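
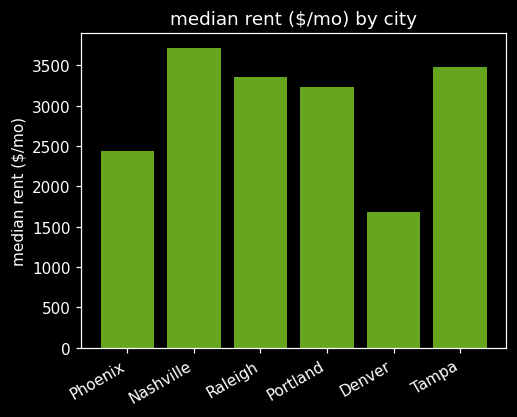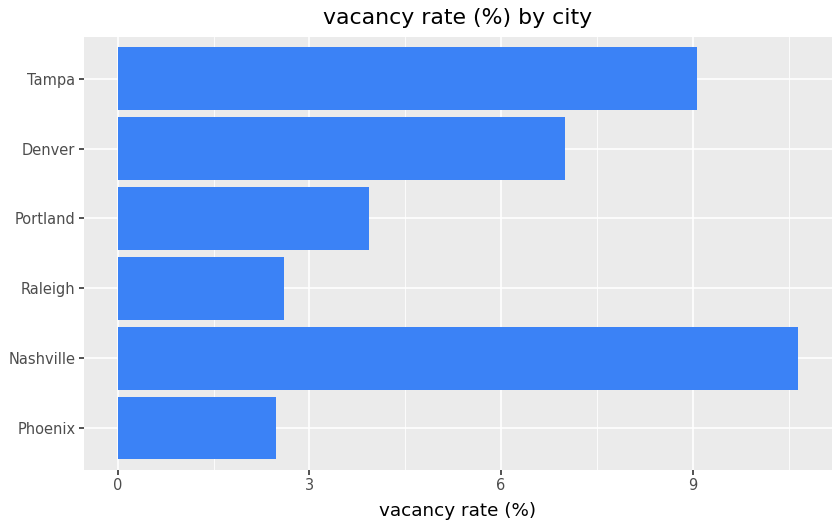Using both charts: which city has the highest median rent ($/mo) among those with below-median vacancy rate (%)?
Raleigh

Chart 2 median vacancy rate (%) ≈ 5; below-median cities: Phoenix, Raleigh, Portland. Among those, Raleigh has the highest median rent ($/mo) (≈ 3500).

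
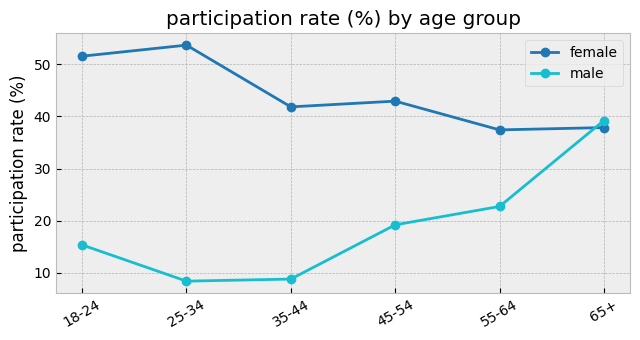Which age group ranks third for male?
Top 4 for male: 65+ ≈ 40, 55-64 ≈ 25, 45-54 ≈ 20, 18-24 ≈ 15.

45-54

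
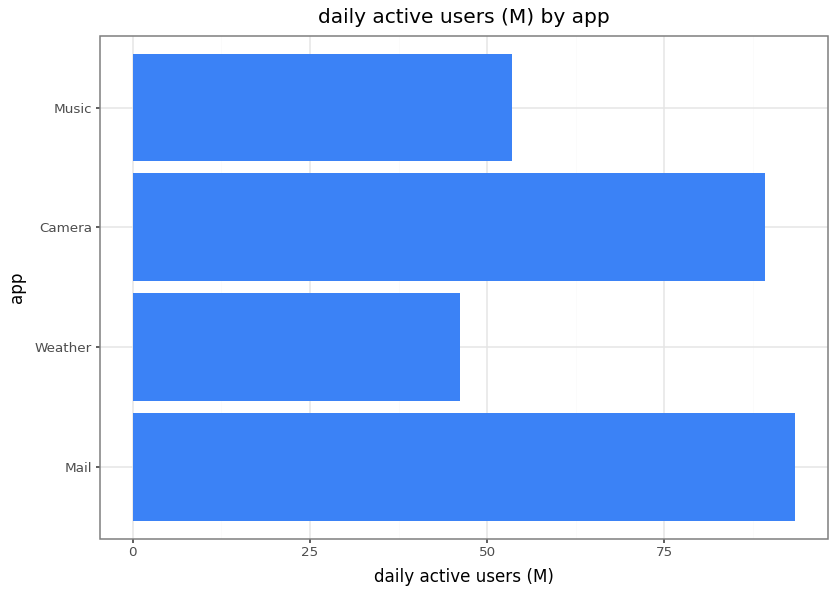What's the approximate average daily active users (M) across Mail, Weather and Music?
≈ 63

(90 + 50 + 50) / 3 ≈ 63.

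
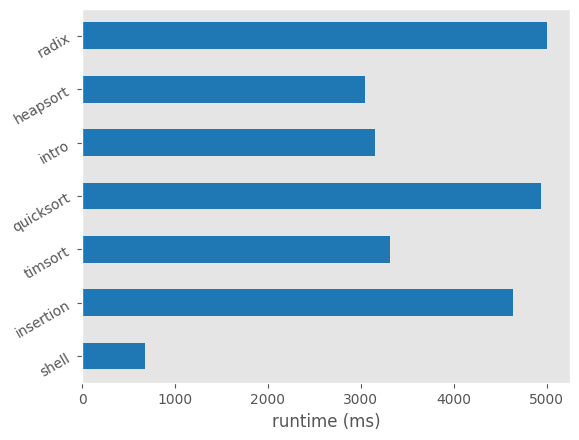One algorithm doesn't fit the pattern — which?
shell

shell ≈ 500; the rest sit between ≈ 3000 and ≈ 5000.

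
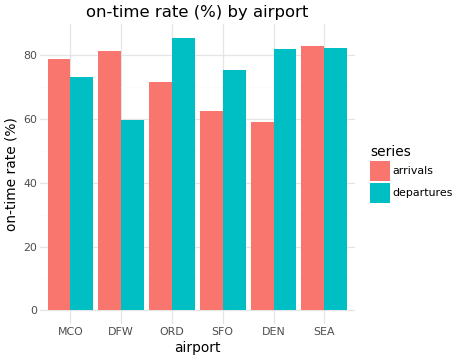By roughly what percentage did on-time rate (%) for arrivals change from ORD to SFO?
≈ -14.3%

ORD ≈ 70, SFO ≈ 60; (60 − 70) / 70 ≈ -14.3%.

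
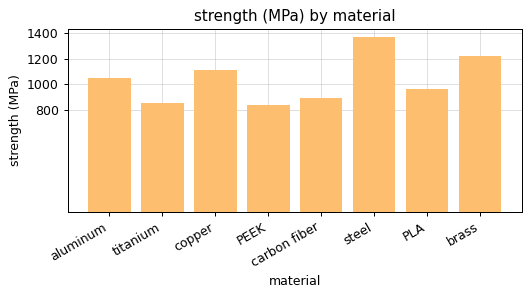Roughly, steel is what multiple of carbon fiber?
≈ 1.75×

steel ≈ 1400, carbon fiber ≈ 800; 1400/800 ≈ 1.75.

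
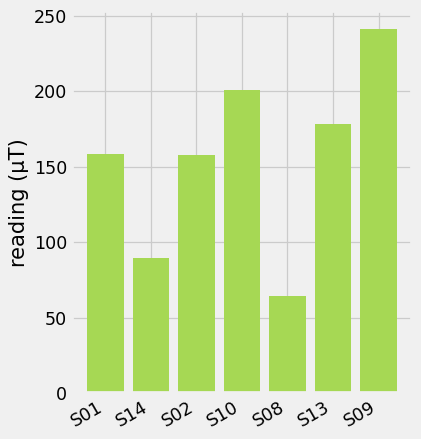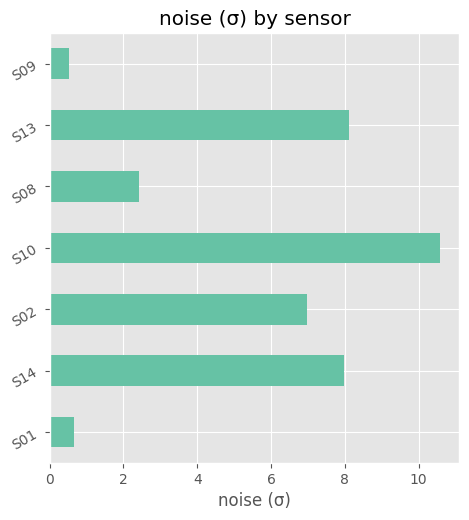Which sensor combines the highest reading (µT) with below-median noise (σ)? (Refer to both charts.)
Chart 2 median noise (σ) ≈ 7; below-median sensors: S01, S08, S09. Among those, S09 has the highest reading (µT) (≈ 250).

S09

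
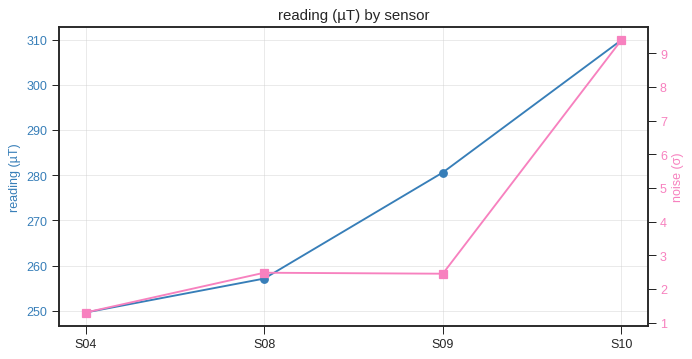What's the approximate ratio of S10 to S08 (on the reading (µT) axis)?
S10 ≈ 310, S08 ≈ 260; 310/260 ≈ 1.19.

≈ 1.19×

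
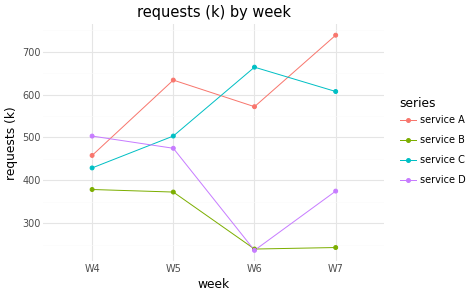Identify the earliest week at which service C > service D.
W4: service C ≈ 450 vs service D ≈ 500 (not yet); W5: service C ≈ 500 vs service D ≈ 450 (first crossover).

W5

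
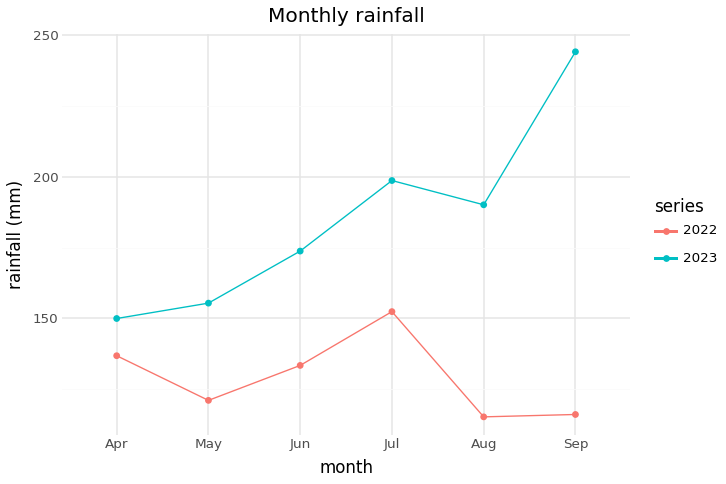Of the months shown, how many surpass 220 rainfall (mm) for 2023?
1

Above 220: Sep.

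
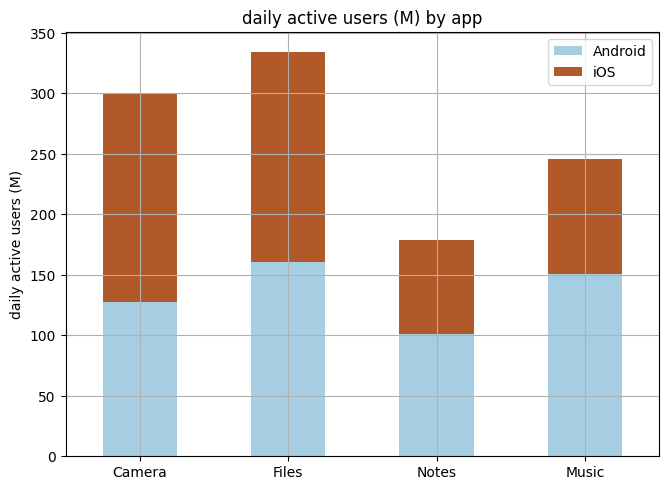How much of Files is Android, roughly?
Android top ≈ 150, bottom ≈ 0; segment ≈ 150.

≈ 150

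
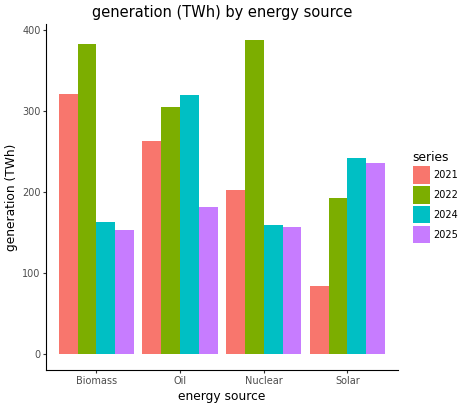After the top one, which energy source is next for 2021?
Top 3 for 2021: Biomass ≈ 300, Oil ≈ 250, Nuclear ≈ 200.

Oil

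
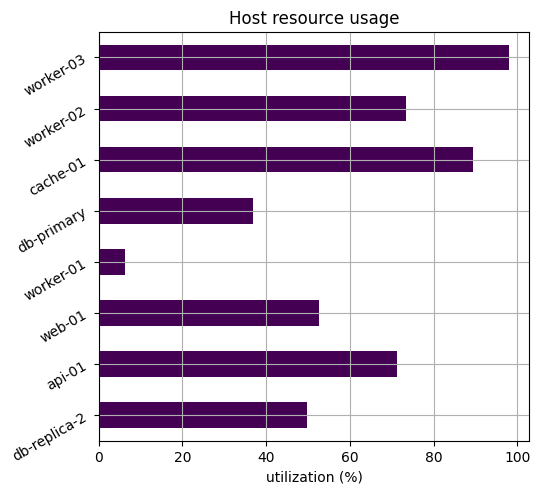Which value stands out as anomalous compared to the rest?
worker-01

worker-01 ≈ 10; the rest sit between ≈ 40 and ≈ 100.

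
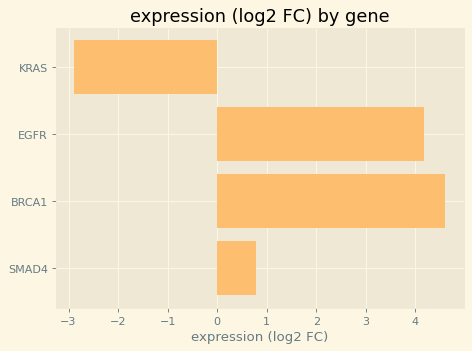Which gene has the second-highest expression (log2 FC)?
Top 3: BRCA1 ≈ 5, EGFR ≈ 4, SMAD4 ≈ 1.

EGFR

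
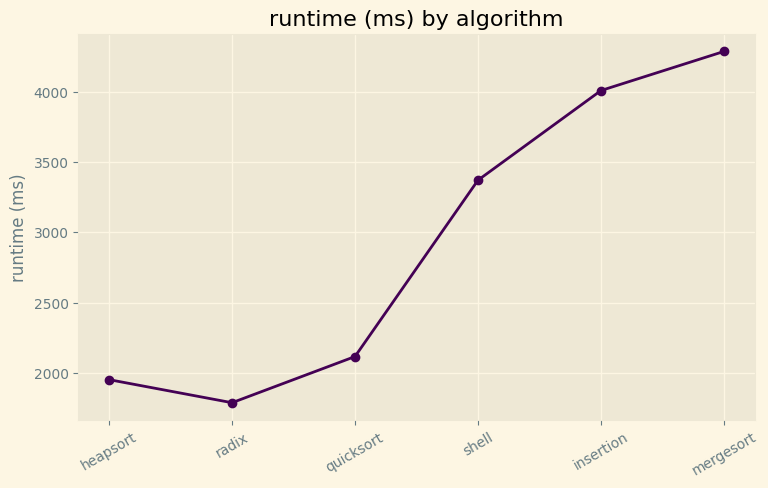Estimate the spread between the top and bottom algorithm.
Max mergesort ≈ 4500, min radix ≈ 2000; range ≈ 2500.

≈ 2500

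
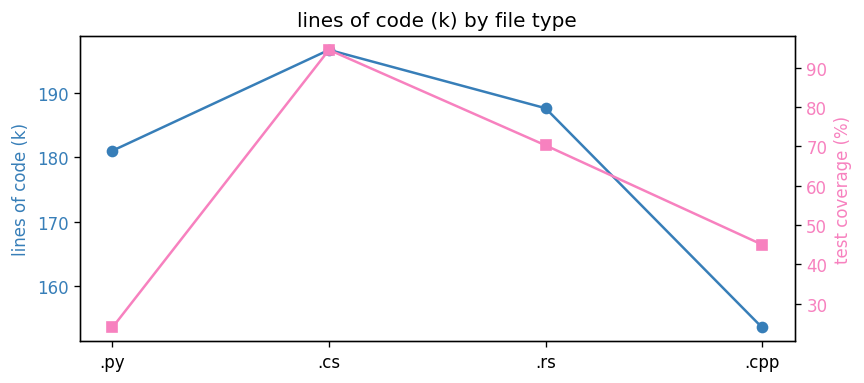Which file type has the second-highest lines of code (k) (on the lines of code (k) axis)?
.rs

Top 3 (on the lines of code (k) axis): .cs ≈ 195, .rs ≈ 190, .py ≈ 180.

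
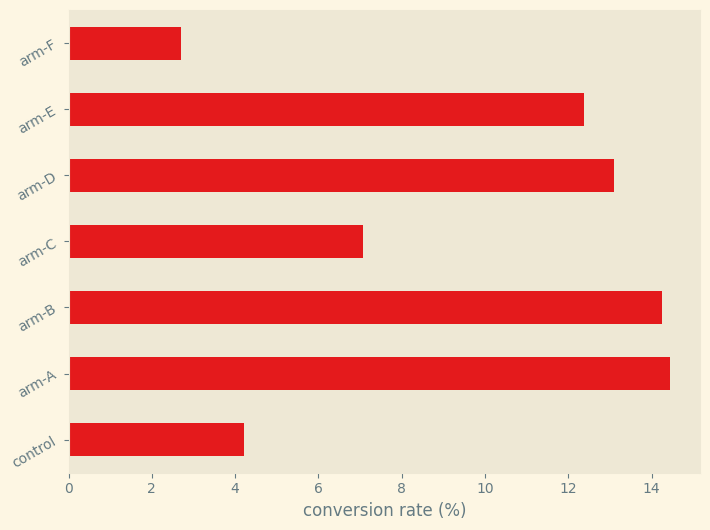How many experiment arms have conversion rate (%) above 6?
5

Above 6: arm-A, arm-B, arm-C, arm-D, arm-E.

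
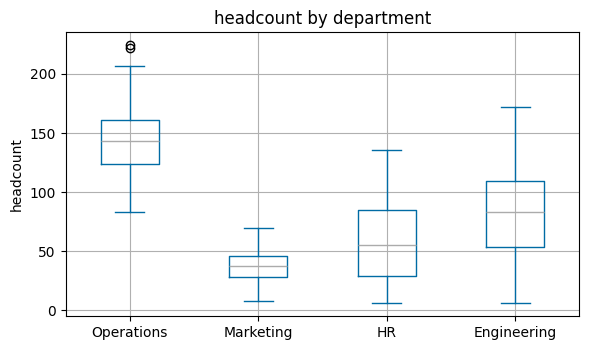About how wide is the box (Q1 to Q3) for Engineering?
Q3 ≈ 110, Q1 ≈ 50; IQR ≈ 60.

≈ 60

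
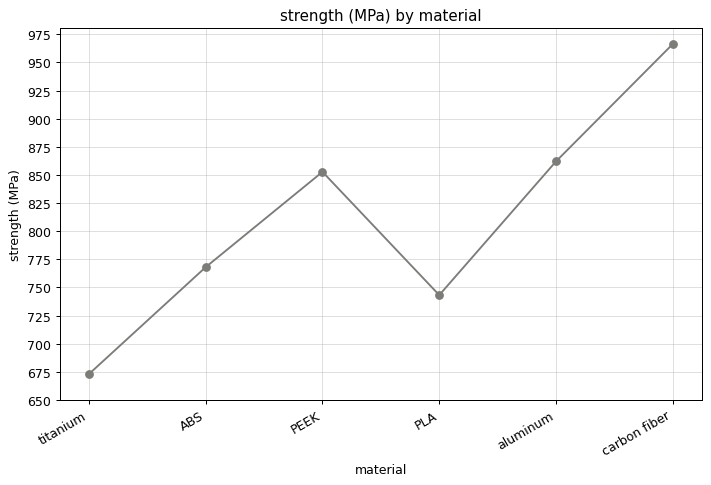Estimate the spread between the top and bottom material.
Max carbon fiber ≈ 975, min titanium ≈ 675; range ≈ 300.

≈ 300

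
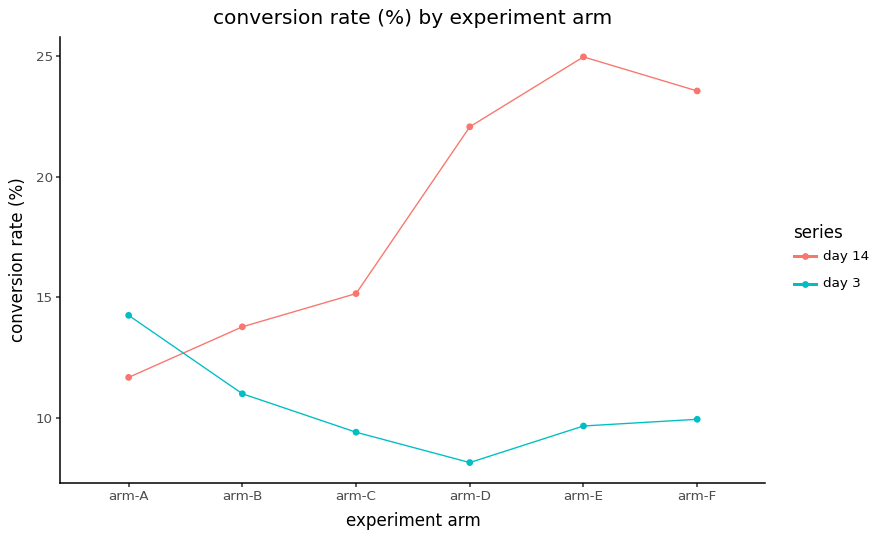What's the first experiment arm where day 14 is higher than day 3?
arm-A: day 14 ≈ 12 vs day 3 ≈ 14 (not yet); arm-B: day 14 ≈ 14 vs day 3 ≈ 12 (first crossover).

arm-B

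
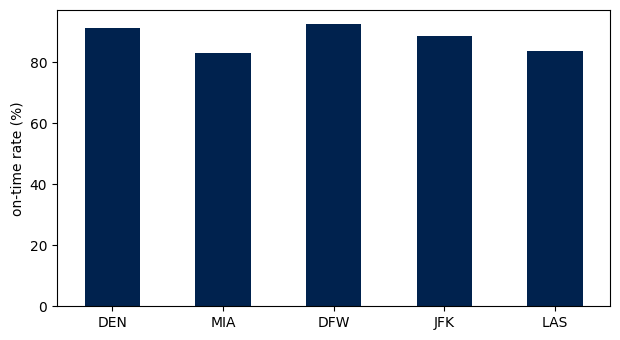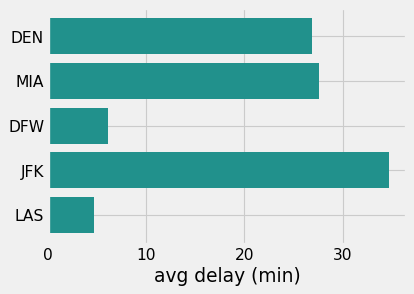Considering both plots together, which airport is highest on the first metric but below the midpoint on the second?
Chart 2 median avg delay (min) ≈ 25; below-median airports: DFW, LAS. Among those, DFW has the highest on-time rate (%) (≈ 90).

DFW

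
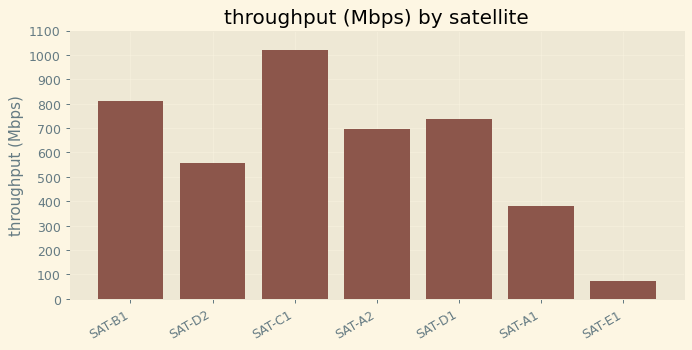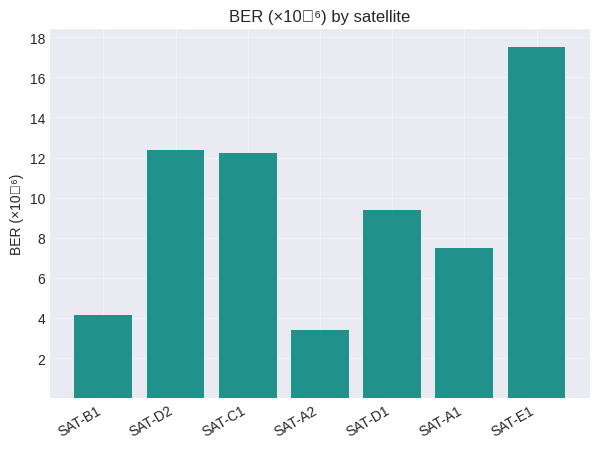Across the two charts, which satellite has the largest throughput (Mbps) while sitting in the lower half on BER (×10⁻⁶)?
Chart 2 median BER (×10⁻⁶) ≈ 10; below-median satellites: SAT-B1, SAT-A2, SAT-A1. Among those, SAT-B1 has the highest throughput (Mbps) (≈ 800).

SAT-B1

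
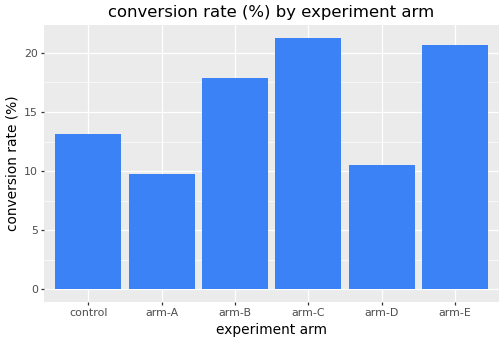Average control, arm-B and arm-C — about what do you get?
≈ 18

(14 + 18 + 22) / 3 ≈ 18.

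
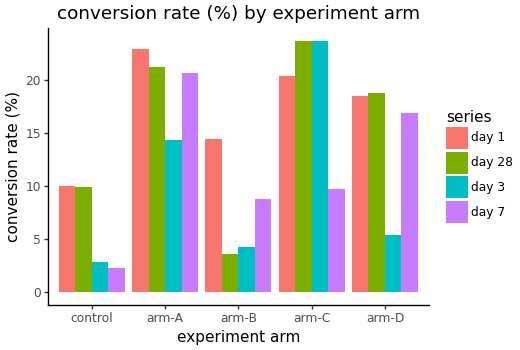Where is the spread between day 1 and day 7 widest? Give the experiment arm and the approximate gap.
arm-C: day 1 ≈ 20, day 7 ≈ 10 → gap ≈ 10. Next-largest (control) is only ≈ 8.

arm-C, ≈ 10 %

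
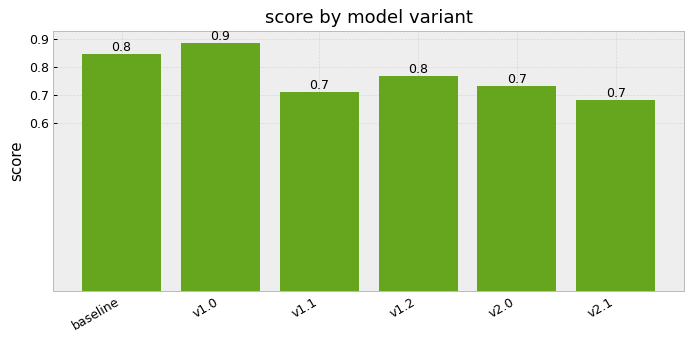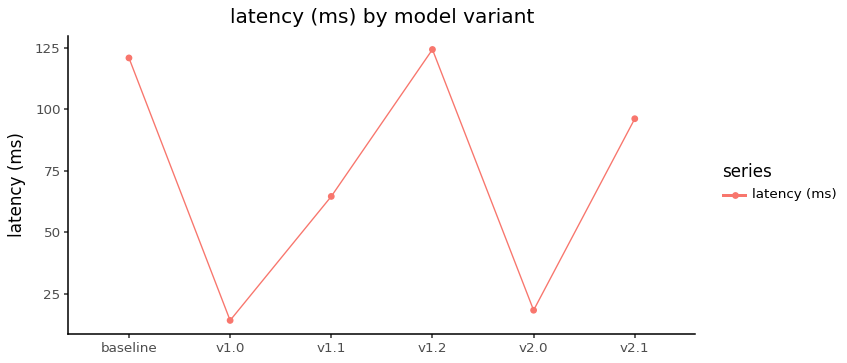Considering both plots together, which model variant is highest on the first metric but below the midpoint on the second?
Chart 2 median latency (ms) ≈ 80; below-median model variants: v1.0, v1.1, v2.0. Among those, v1.0 has the highest score (≈ 0.9).

v1.0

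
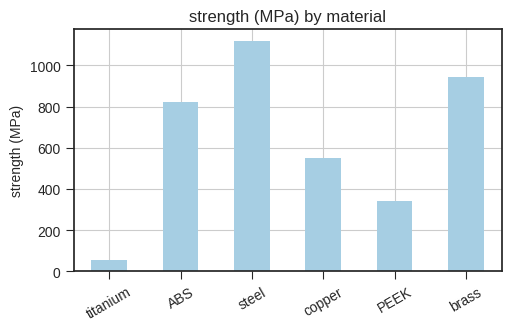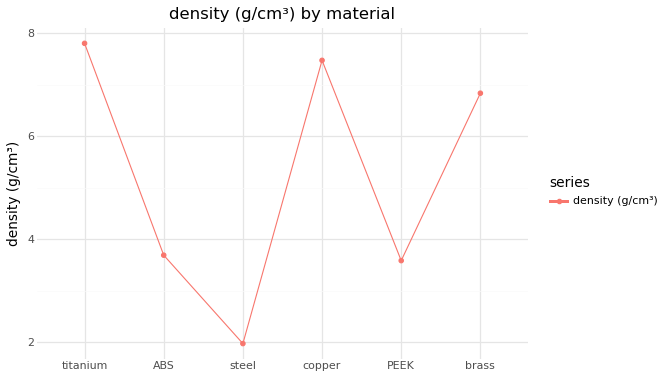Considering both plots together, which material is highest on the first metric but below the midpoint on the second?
Chart 2 median density (g/cm³) ≈ 5; below-median materials: ABS, steel, PEEK. Among those, steel has the highest strength (MPa) (≈ 1200).

steel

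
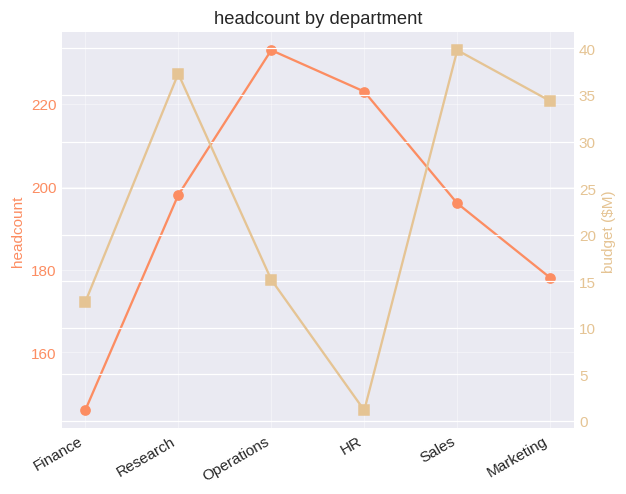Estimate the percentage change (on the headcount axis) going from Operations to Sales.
Operations ≈ 230, Sales ≈ 200; (200 − 230) / 230 ≈ -13%.

≈ -13%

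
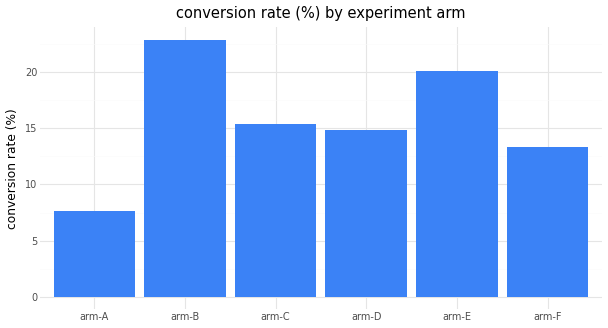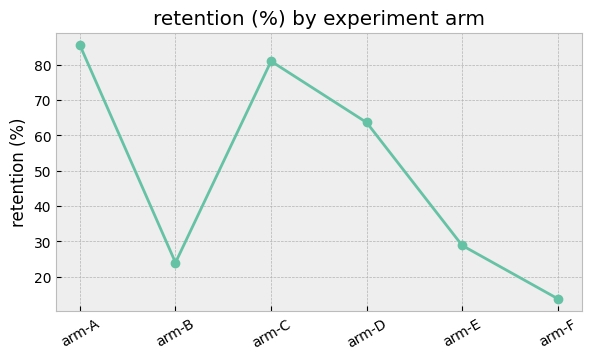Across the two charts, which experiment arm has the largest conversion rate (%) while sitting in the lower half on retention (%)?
arm-B

Chart 2 median retention (%) ≈ 50; below-median experiment arms: arm-B, arm-E, arm-F. Among those, arm-B has the highest conversion rate (%) (≈ 25).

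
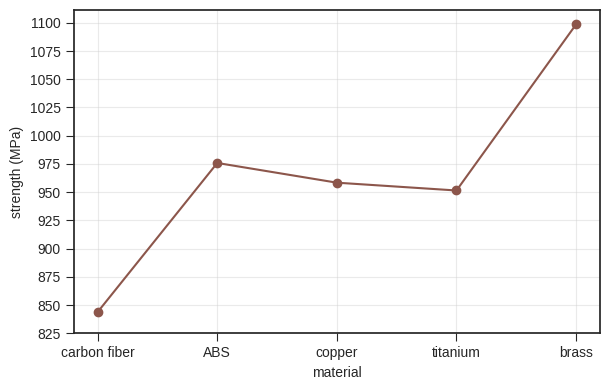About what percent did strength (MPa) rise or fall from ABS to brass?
ABS ≈ 975, brass ≈ 1100; (1100 − 975) / 975 ≈ +12.8%.

≈ +12.8%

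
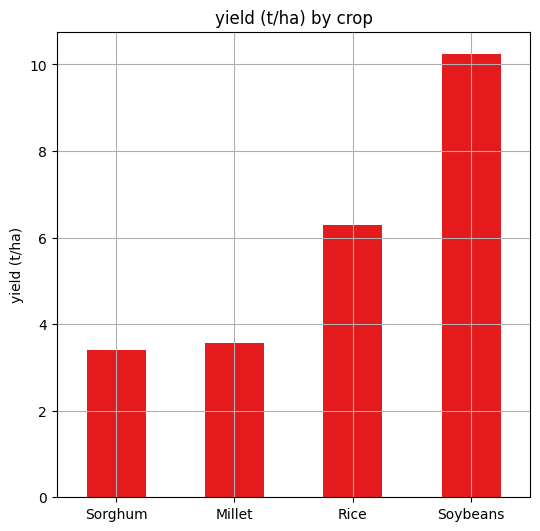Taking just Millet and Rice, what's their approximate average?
≈ 5

(4 + 6) / 2 ≈ 5.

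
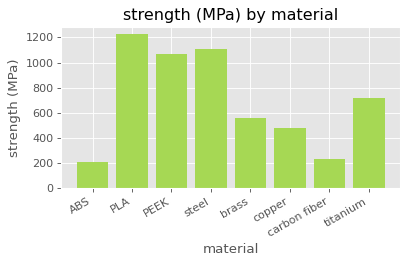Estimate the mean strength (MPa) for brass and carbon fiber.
≈ 400

(600 + 200) / 2 ≈ 400.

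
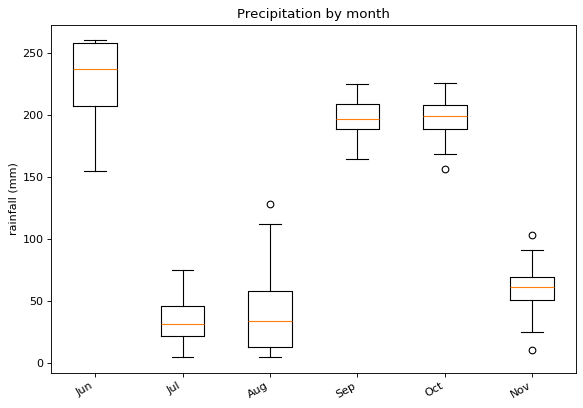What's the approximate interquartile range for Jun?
Q3 ≈ 260, Q1 ≈ 200; IQR ≈ 60.

≈ 60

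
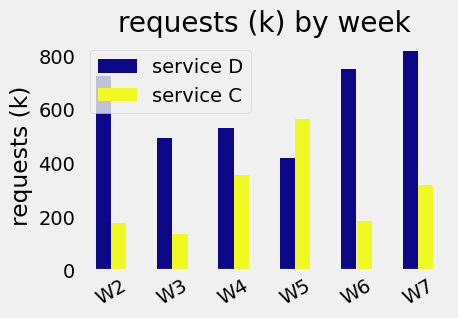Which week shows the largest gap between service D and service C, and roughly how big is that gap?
W6: service D ≈ 800, service C ≈ 200 → gap ≈ 600. Next-largest (W2) is only ≈ 500.

W6, ≈ 600 k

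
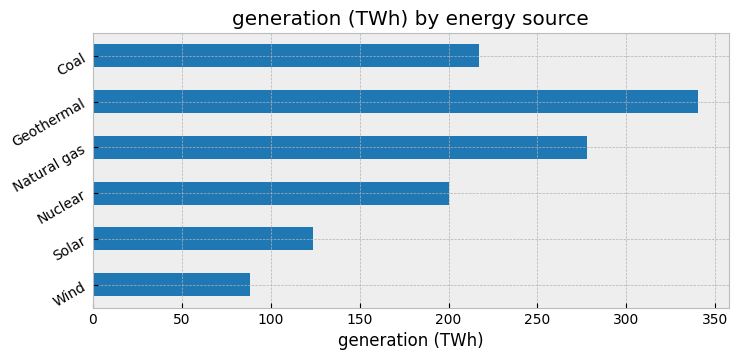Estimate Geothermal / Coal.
Geothermal ≈ 350, Coal ≈ 200; 350/200 ≈ 1.75.

≈ 1.75×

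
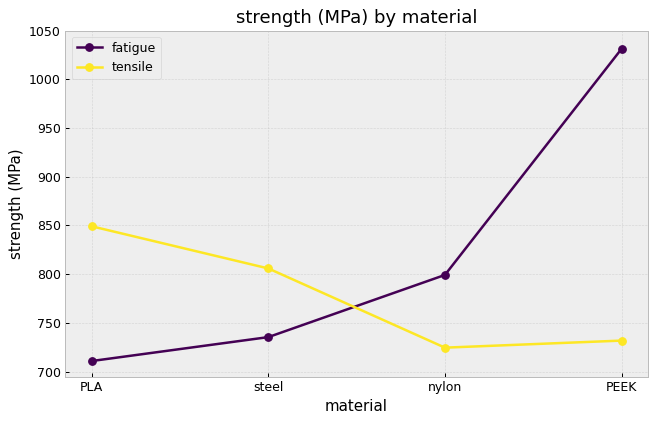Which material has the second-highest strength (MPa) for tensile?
Top 3 for tensile: PLA ≈ 850, steel ≈ 800, PEEK ≈ 750.

steel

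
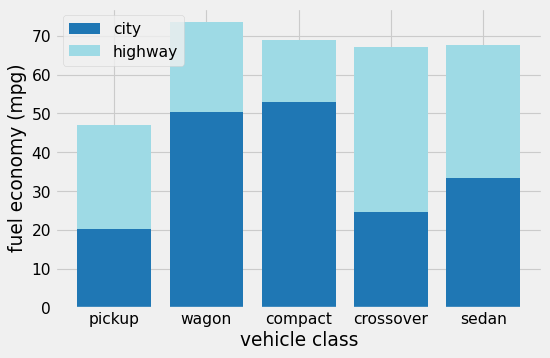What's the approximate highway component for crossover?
≈ 50

highway top ≈ 70, bottom ≈ 20; segment ≈ 50.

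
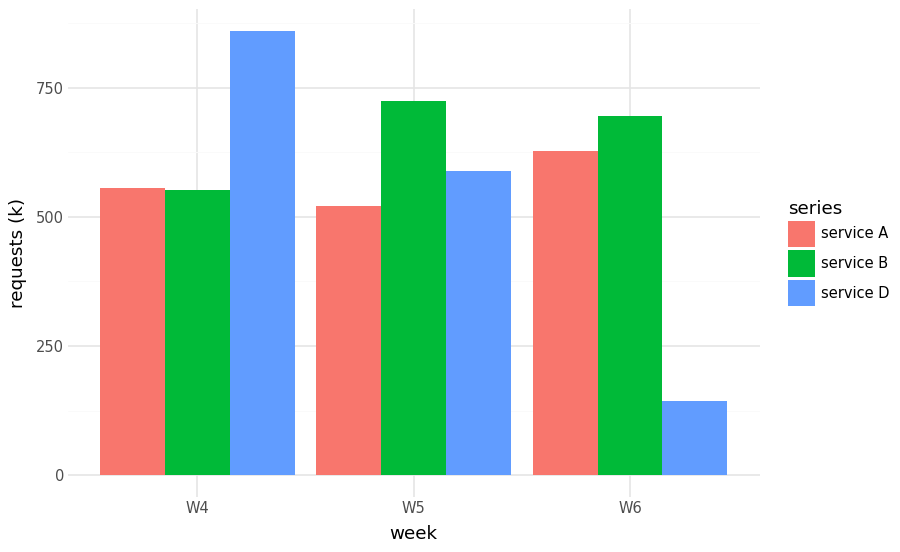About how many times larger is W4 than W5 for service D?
≈ 1.5×

W4 ≈ 900, W5 ≈ 600; 900/600 ≈ 1.5.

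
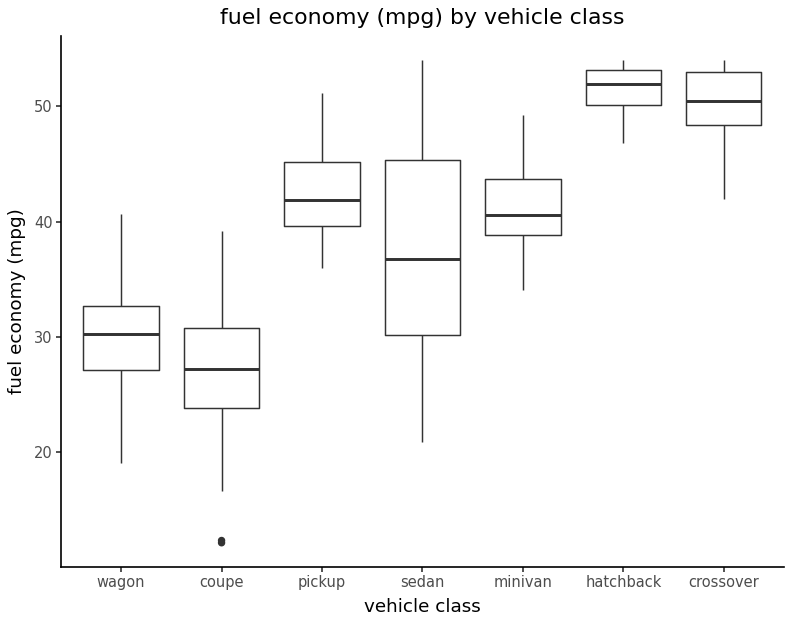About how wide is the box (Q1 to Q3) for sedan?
Q3 ≈ 45, Q1 ≈ 30; IQR ≈ 15.

≈ 15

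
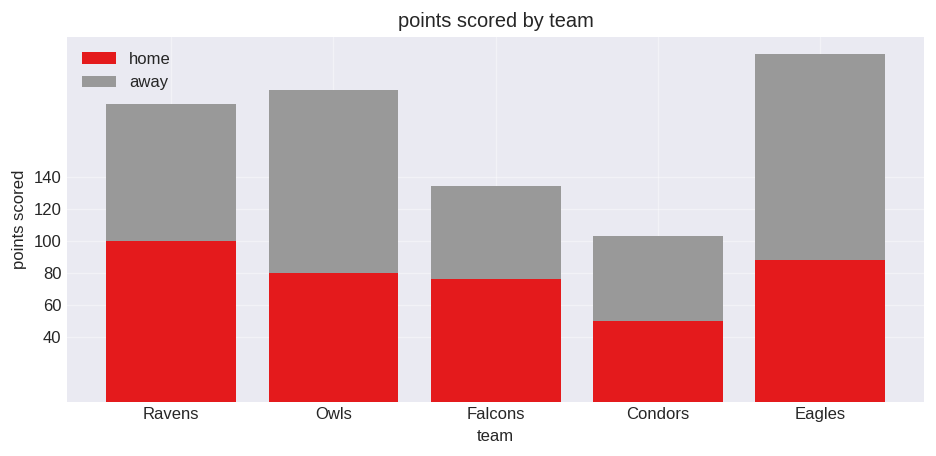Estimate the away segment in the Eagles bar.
≈ 140

away top ≈ 220, bottom ≈ 80; segment ≈ 140.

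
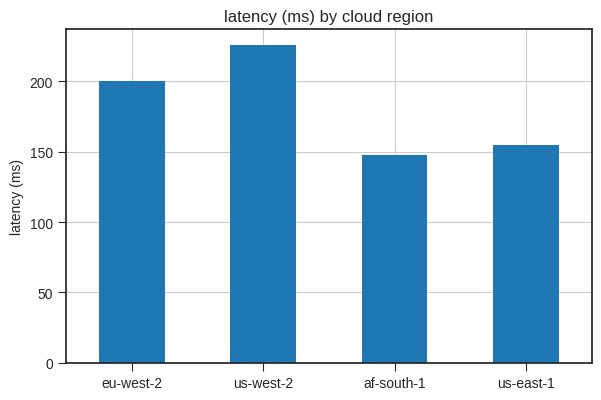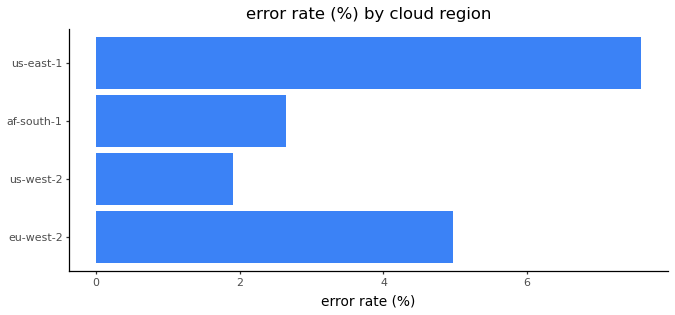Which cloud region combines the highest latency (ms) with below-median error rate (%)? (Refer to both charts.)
us-west-2

Chart 2 median error rate (%) ≈ 4; below-median cloud regions: us-west-2, af-south-1. Among those, us-west-2 has the highest latency (ms) (≈ 225).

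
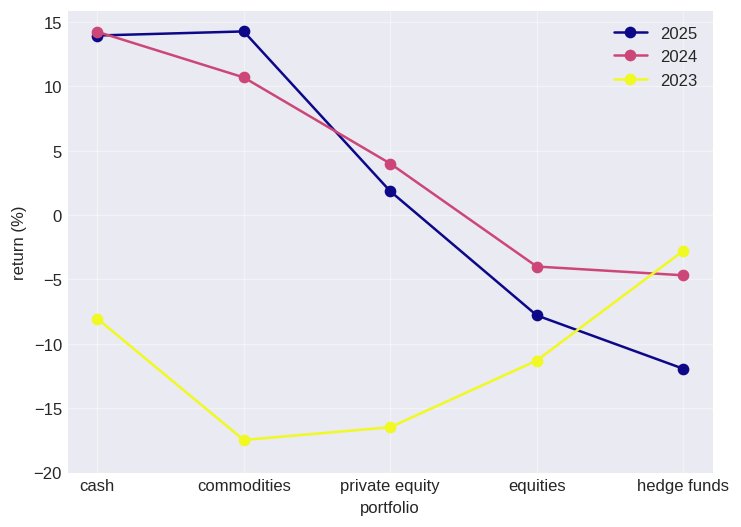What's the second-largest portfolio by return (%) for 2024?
commodities

Top 3 for 2024: cash ≈ 15, commodities ≈ 10, private equity ≈ 5.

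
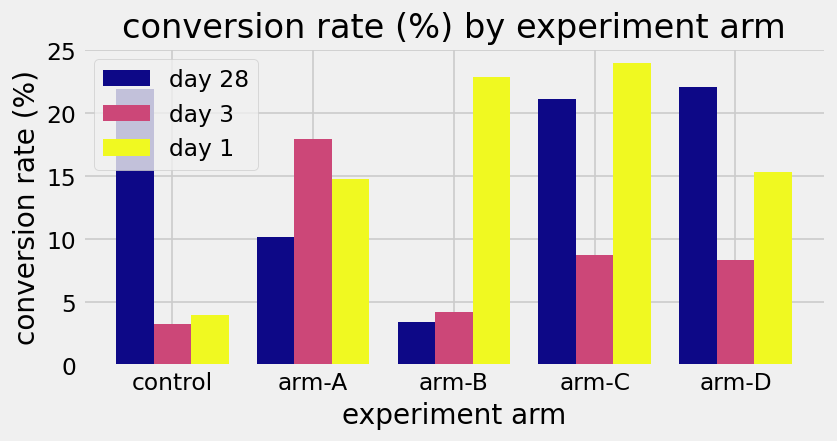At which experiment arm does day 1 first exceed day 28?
arm-A

control: day 1 ≈ 5 vs day 28 ≈ 20 (not yet); arm-A: day 1 ≈ 15 vs day 28 ≈ 10 (first crossover).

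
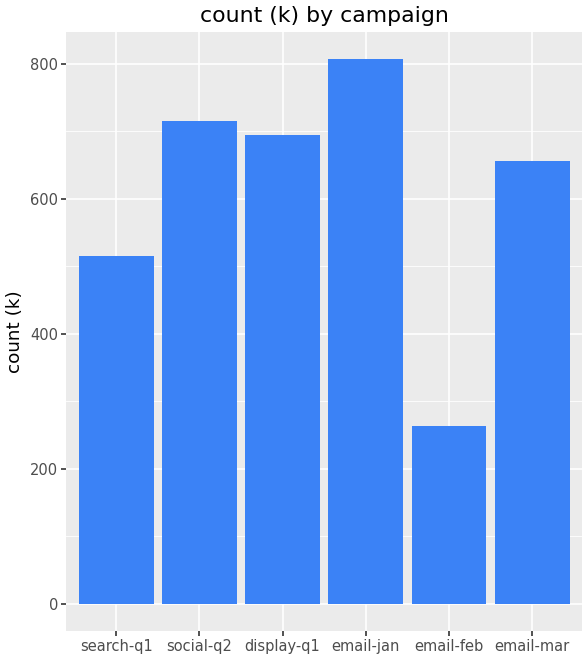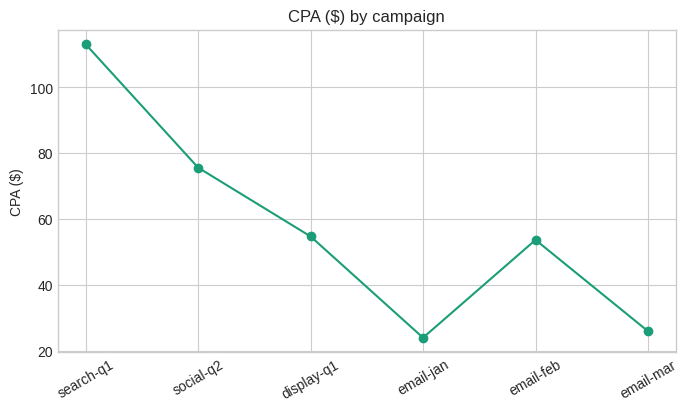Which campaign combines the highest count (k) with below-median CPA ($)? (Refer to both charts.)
Chart 2 median CPA ($) ≈ 60; below-median campaigns: email-jan, email-feb, email-mar. Among those, email-jan has the highest count (k) (≈ 800).

email-jan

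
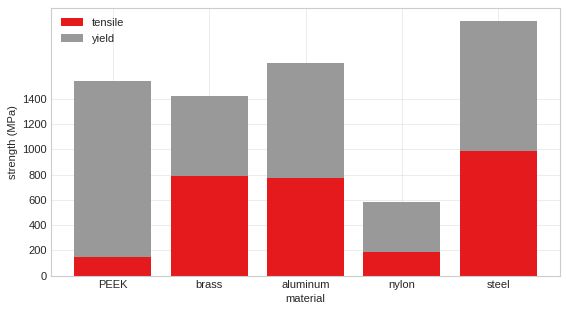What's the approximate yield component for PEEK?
yield top ≈ 1600, bottom ≈ 200; segment ≈ 1400.

≈ 1400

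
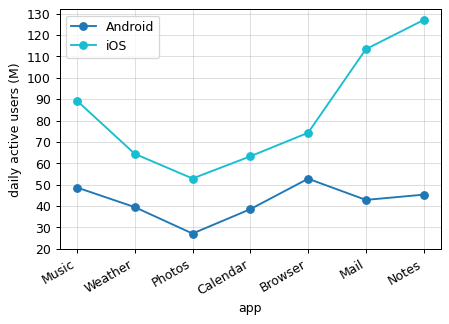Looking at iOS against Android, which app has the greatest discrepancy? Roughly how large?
Notes, ≈ 80 M

Notes: iOS ≈ 130, Android ≈ 50 → gap ≈ 80. Next-largest (Mail) is only ≈ 70.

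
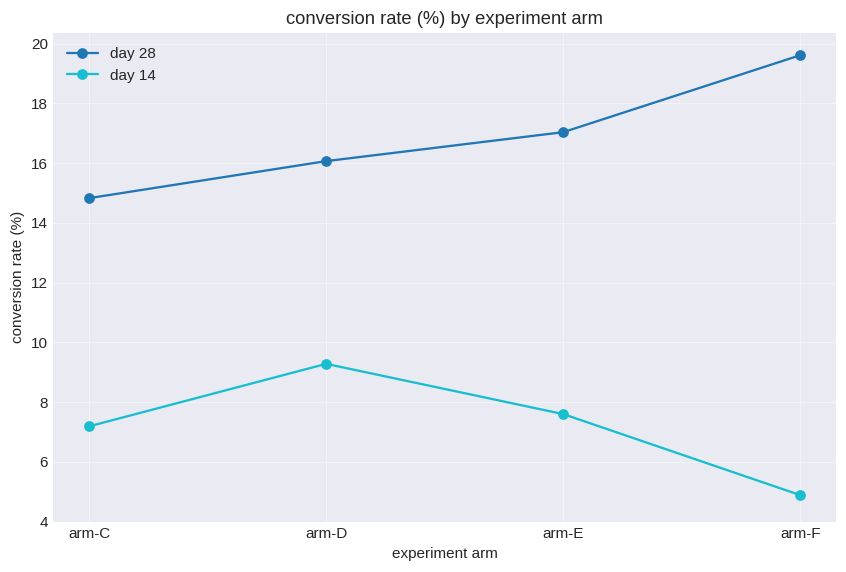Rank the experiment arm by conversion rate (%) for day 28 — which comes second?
arm-E

Top 3 for day 28: arm-F ≈ 20, arm-E ≈ 18, arm-D ≈ 16.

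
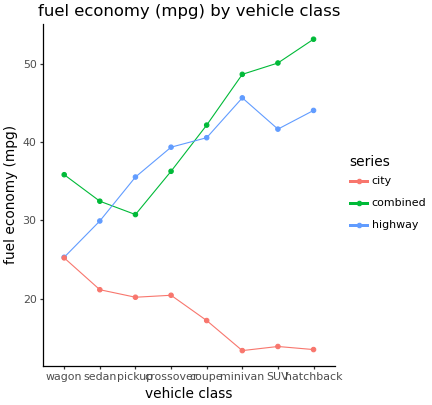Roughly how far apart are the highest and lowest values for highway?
Max minivan ≈ 45, min wagon ≈ 25; range ≈ 20.

≈ 20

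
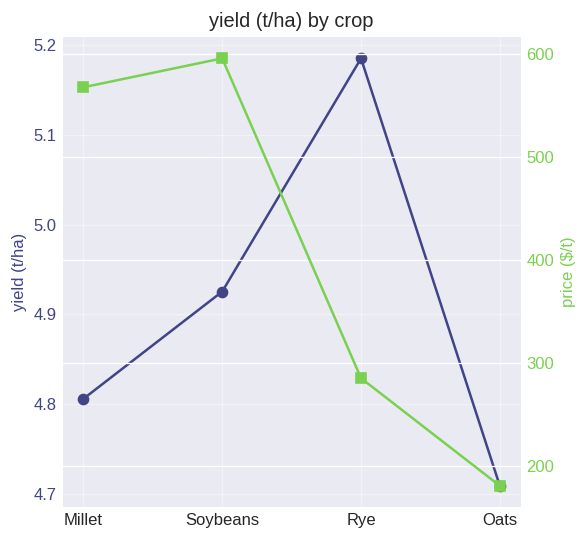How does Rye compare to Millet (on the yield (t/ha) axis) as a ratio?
≈ 1.08×

Rye ≈ 5.20, Millet ≈ 4.80; 5.20/4.80 ≈ 1.08.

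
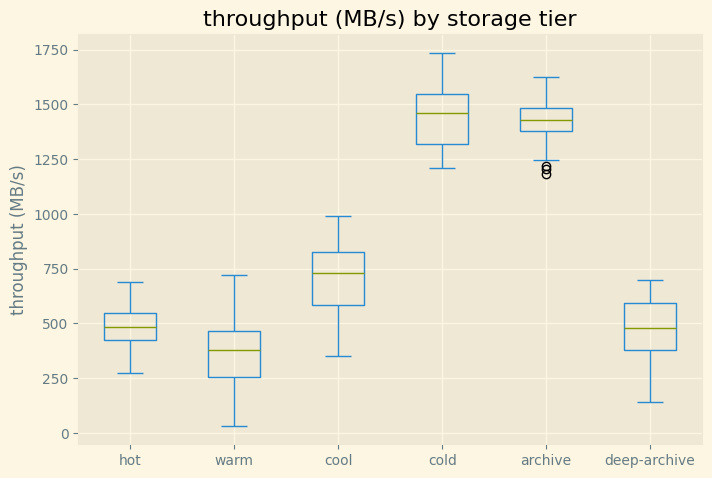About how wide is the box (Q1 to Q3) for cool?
Q3 ≈ 800, Q1 ≈ 600; IQR ≈ 200.

≈ 200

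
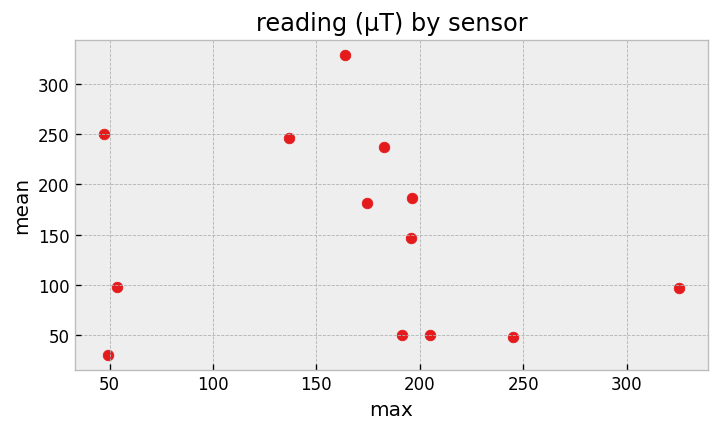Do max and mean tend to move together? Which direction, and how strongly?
no clear correlation

Points are roughly uncorrelated; weak (|r| ≈ 0.2).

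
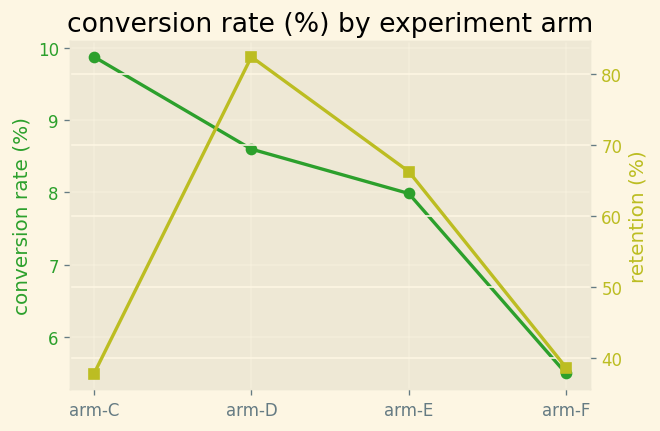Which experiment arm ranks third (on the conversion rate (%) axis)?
Top 4 (on the conversion rate (%) axis): arm-C ≈ 10.0, arm-D ≈ 8.5, arm-E ≈ 8.0, arm-F ≈ 5.5.

arm-E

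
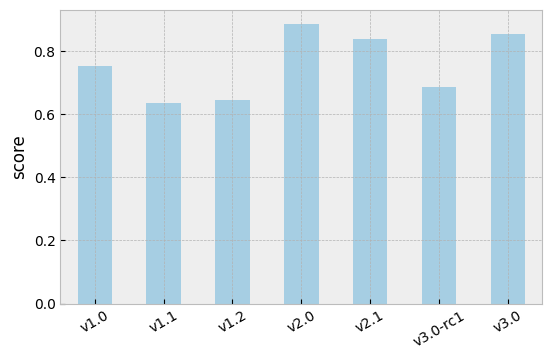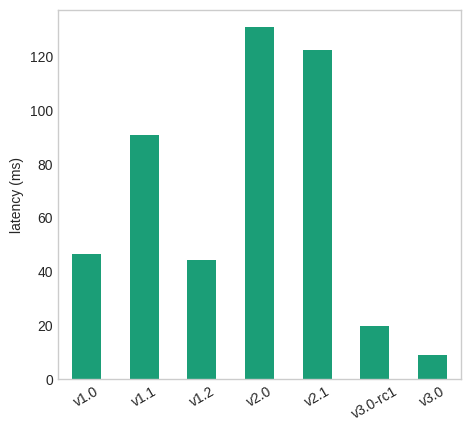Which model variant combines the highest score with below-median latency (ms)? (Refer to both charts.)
v3.0

Chart 2 median latency (ms) ≈ 40; below-median model variants: v1.2, v3.0-rc1, v3.0. Among those, v3.0 has the highest score (≈ 0.9).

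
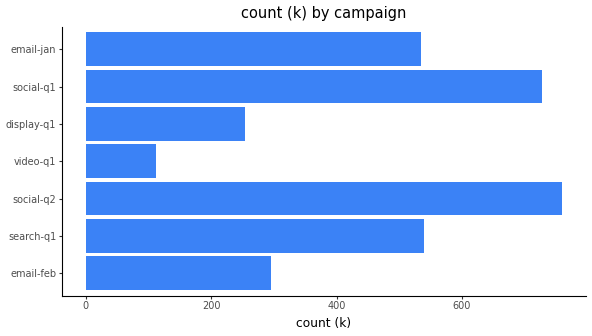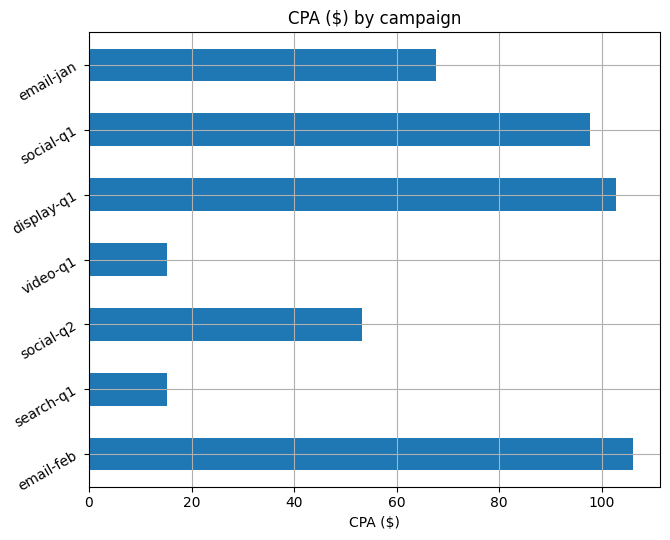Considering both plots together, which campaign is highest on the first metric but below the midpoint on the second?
social-q2

Chart 2 median CPA ($) ≈ 70; below-median campaigns: search-q1, social-q2, video-q1. Among those, social-q2 has the highest count (k) (≈ 800).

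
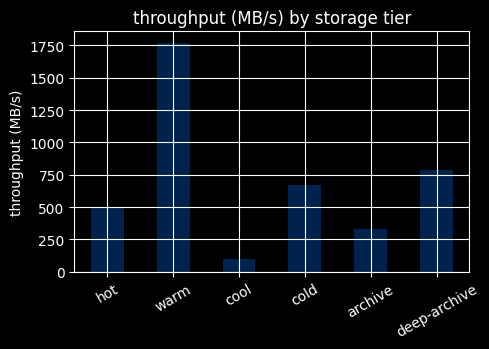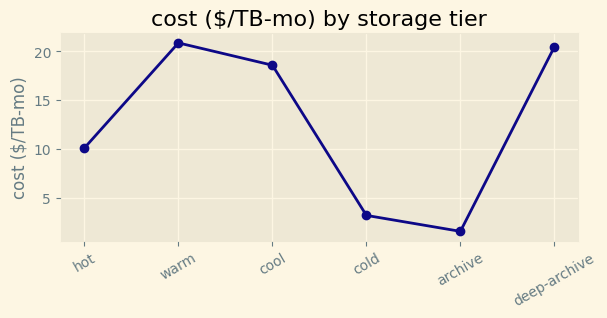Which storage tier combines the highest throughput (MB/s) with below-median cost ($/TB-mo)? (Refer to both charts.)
cold

Chart 2 median cost ($/TB-mo) ≈ 14; below-median storage tiers: hot, cold, archive. Among those, cold has the highest throughput (MB/s) (≈ 600).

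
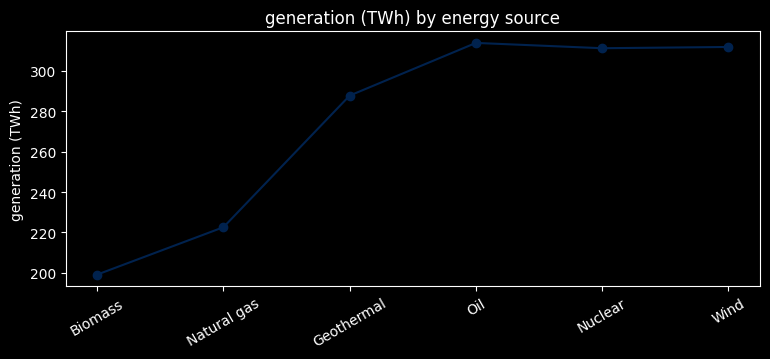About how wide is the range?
≈ 110

Max Oil ≈ 310, min Biomass ≈ 200; range ≈ 110.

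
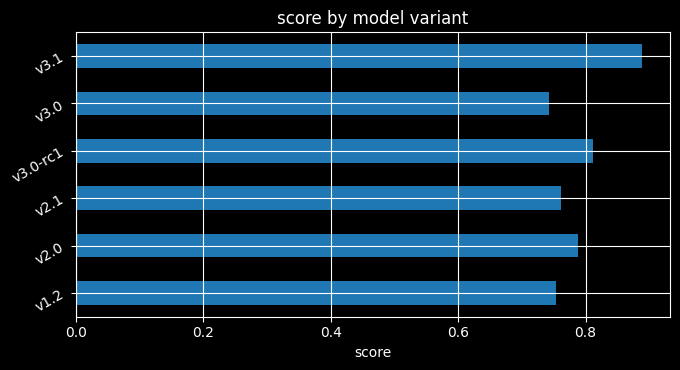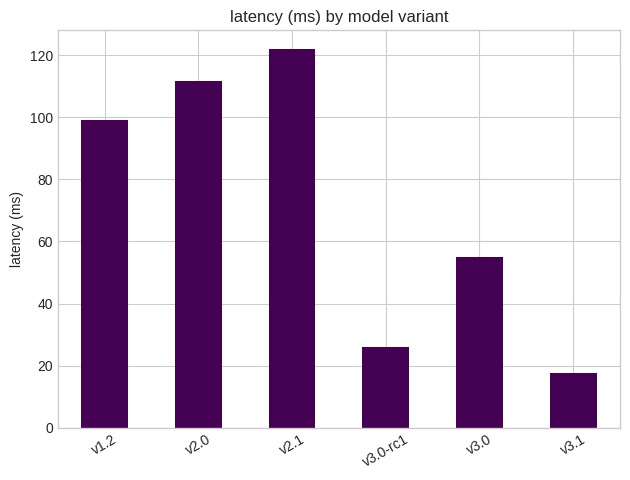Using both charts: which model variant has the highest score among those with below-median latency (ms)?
Chart 2 median latency (ms) ≈ 80; below-median model variants: v3.0-rc1, v3.0, v3.1. Among those, v3.1 has the highest score (≈ 0.9).

v3.1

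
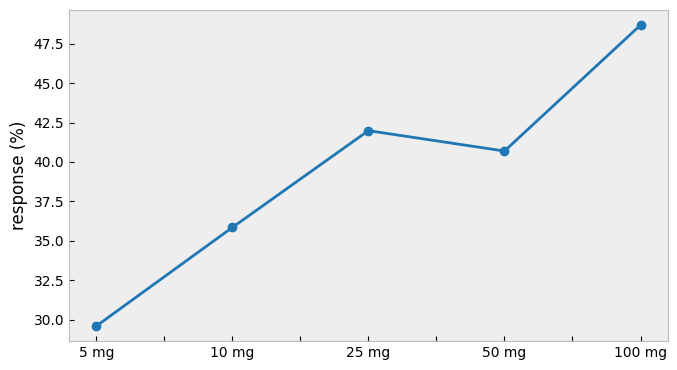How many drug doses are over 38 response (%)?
Above 38: 25 mg, 50 mg, 100 mg.

3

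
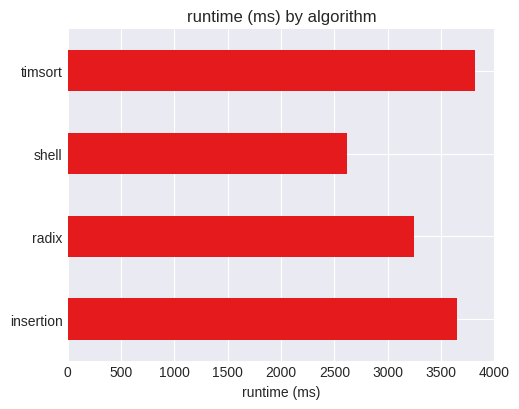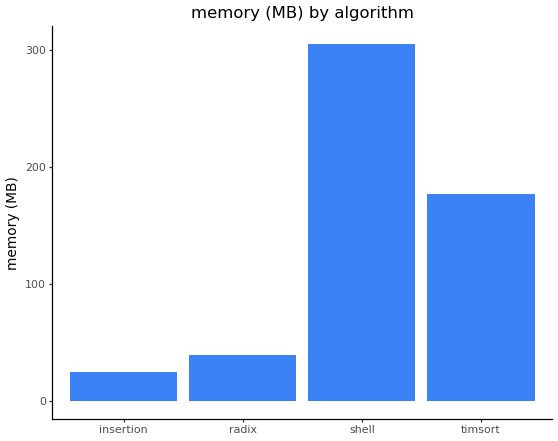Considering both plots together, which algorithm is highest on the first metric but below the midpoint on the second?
insertion

Chart 2 median memory (MB) ≈ 100; below-median algorithms: insertion, radix. Among those, insertion has the highest runtime (ms) (≈ 3500).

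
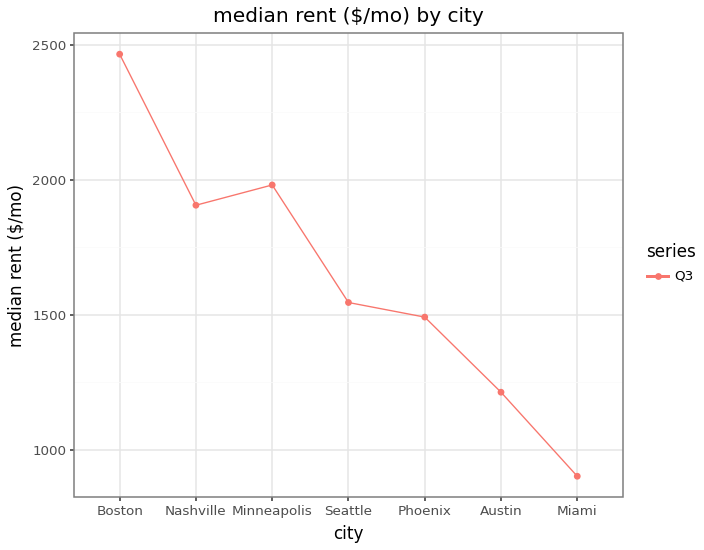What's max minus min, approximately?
Max Boston ≈ 2400, min Miami ≈ 1000; range ≈ 1400.

≈ 1400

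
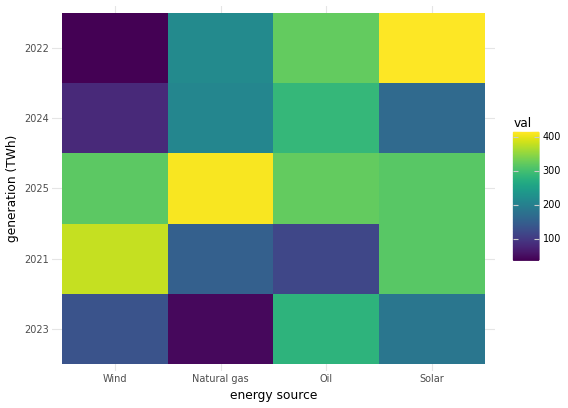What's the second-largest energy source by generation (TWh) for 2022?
Top 3 for 2022: Solar ≈ 400, Oil ≈ 300, Natural gas ≈ 200.

Oil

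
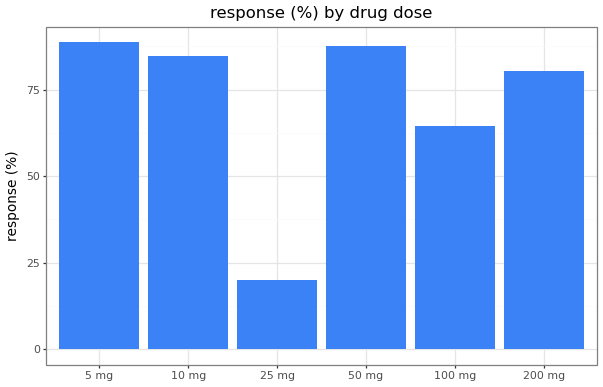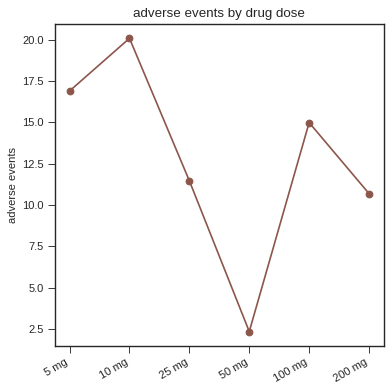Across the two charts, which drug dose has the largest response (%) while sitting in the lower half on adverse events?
Chart 2 median adverse events ≈ 14; below-median drug doses: 25 mg, 50 mg, 200 mg. Among those, 50 mg has the highest response (%) (≈ 90).

50 mg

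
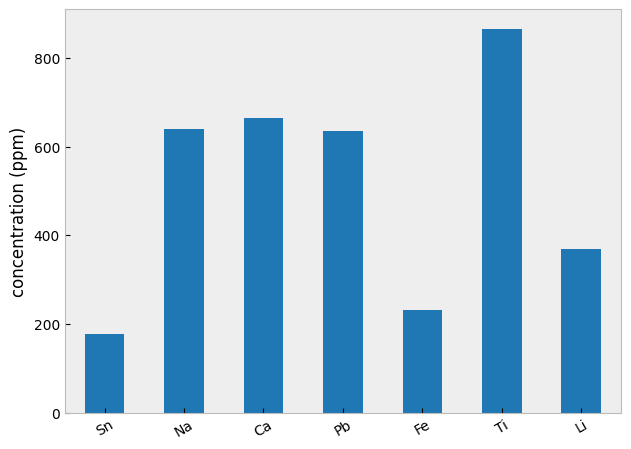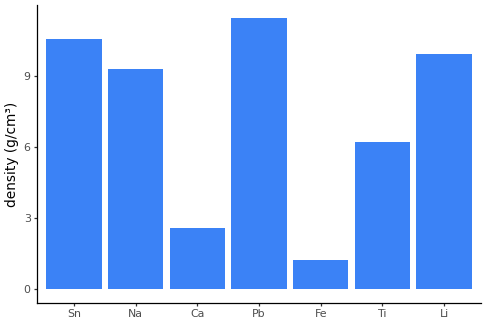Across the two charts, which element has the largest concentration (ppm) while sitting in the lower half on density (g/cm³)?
Ti

Chart 2 median density (g/cm³) ≈ 10; below-median elements: Ca, Fe, Ti. Among those, Ti has the highest concentration (ppm) (≈ 900).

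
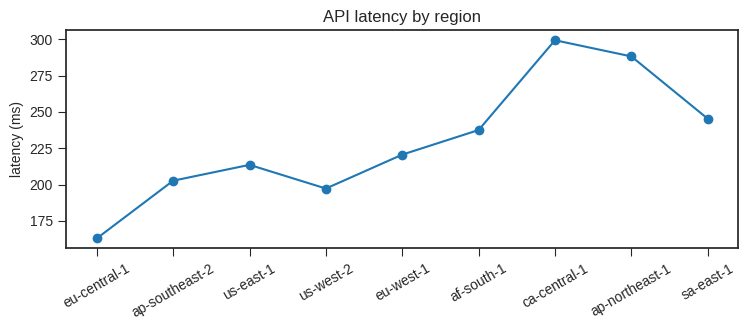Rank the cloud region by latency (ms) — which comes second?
Top 3: ca-central-1 ≈ 300, ap-northeast-1 ≈ 280, sa-east-1 ≈ 240.

ap-northeast-1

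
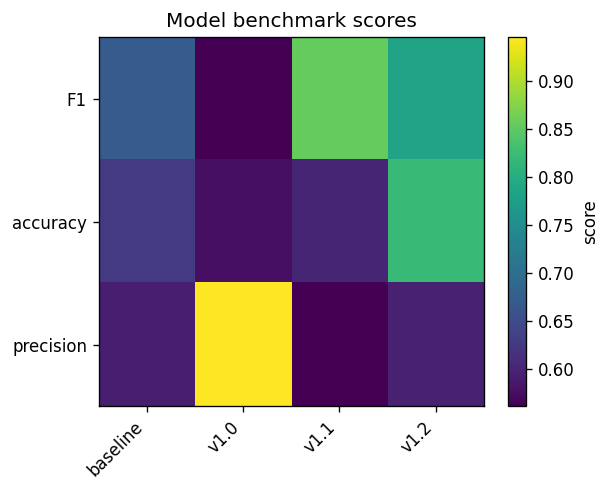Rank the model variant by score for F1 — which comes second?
Top 3 for F1: v1.1 ≈ 0.85, v1.2 ≈ 0.80, baseline ≈ 0.65.

v1.2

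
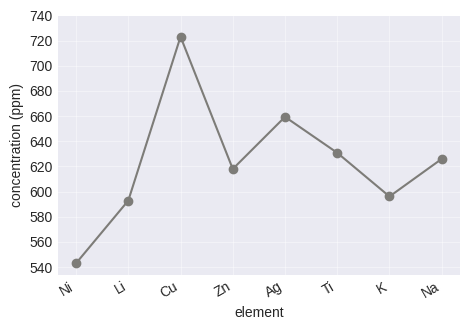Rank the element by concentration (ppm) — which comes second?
Top 3: Cu ≈ 720, Ag ≈ 660, Ti ≈ 640.

Ag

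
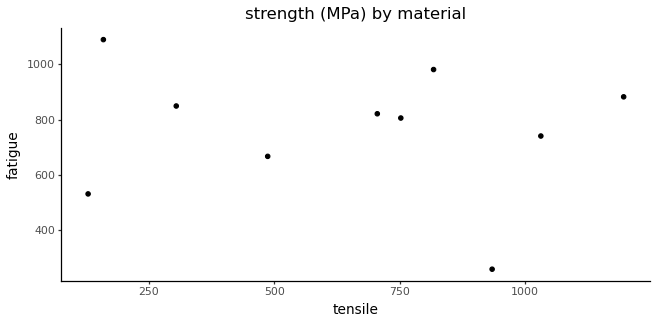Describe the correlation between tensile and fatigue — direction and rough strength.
Points are roughly uncorrelated; weak (|r| ≈ 0.1).

no clear correlation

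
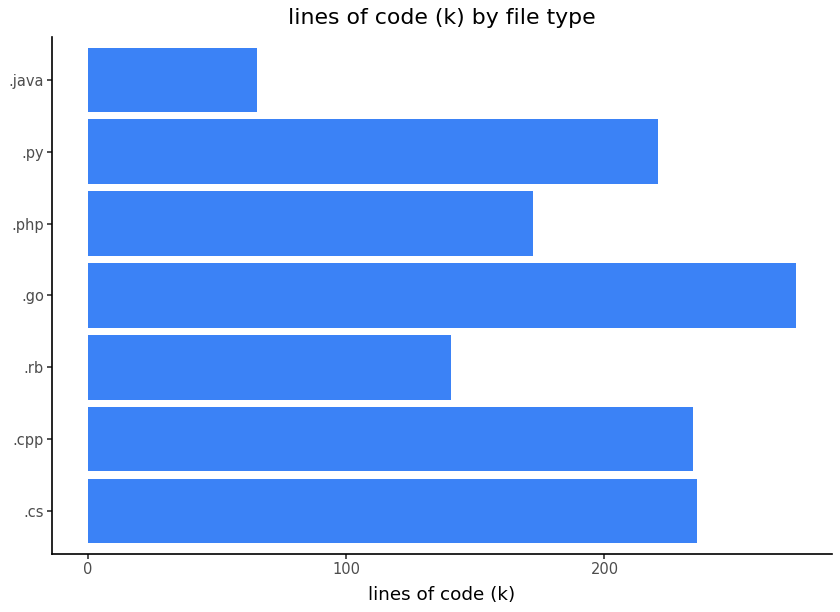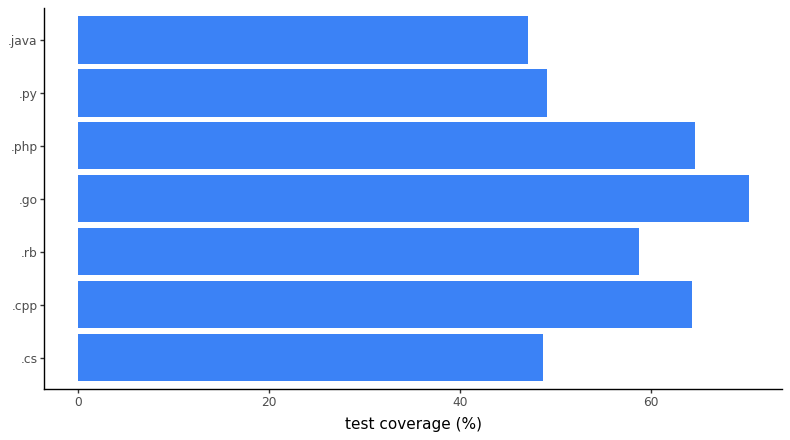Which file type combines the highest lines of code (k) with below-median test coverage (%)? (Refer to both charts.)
Chart 2 median test coverage (%) ≈ 60; below-median file types: .cs, .py, .java. Among those, .cs has the highest lines of code (k) (≈ 250).

.cs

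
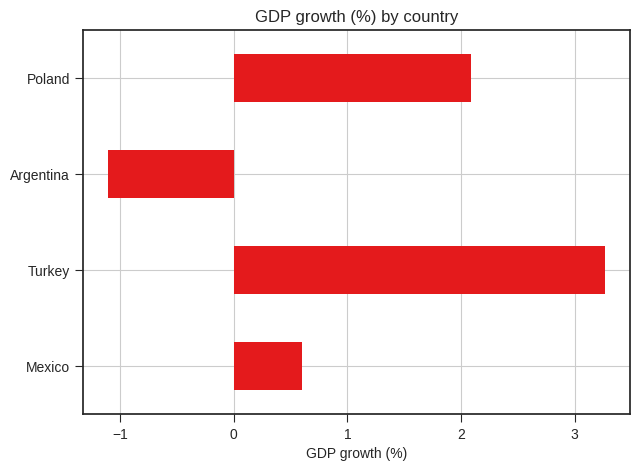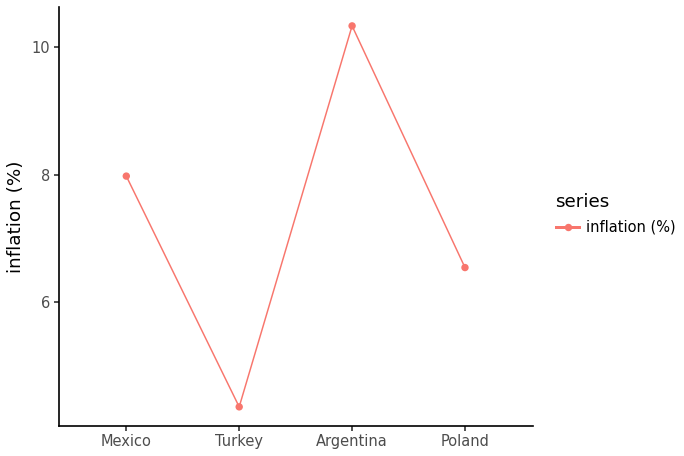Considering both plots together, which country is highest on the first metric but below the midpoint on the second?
Turkey

Chart 2 median inflation (%) ≈ 7; below-median countries: Turkey, Poland. Among those, Turkey has the highest GDP growth (%) (≈ 3.5).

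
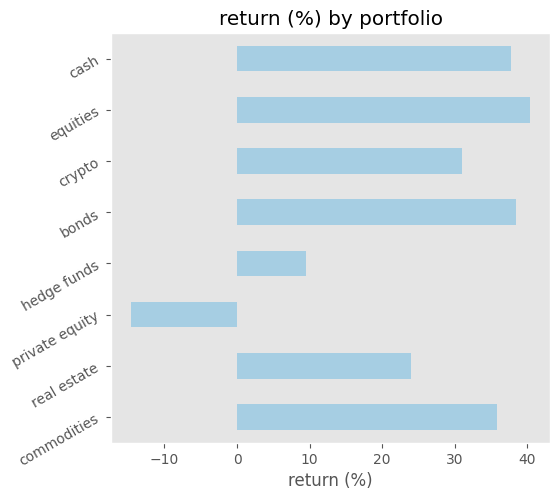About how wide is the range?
≈ 55

Max equities ≈ 40, min private equity ≈ -15; range ≈ 55.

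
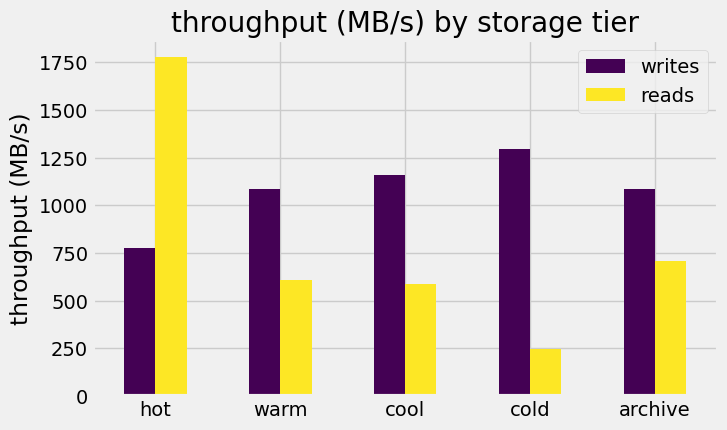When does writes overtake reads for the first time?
hot: writes ≈ 800 vs reads ≈ 1800 (not yet); warm: writes ≈ 1000 vs reads ≈ 600 (first crossover).

warm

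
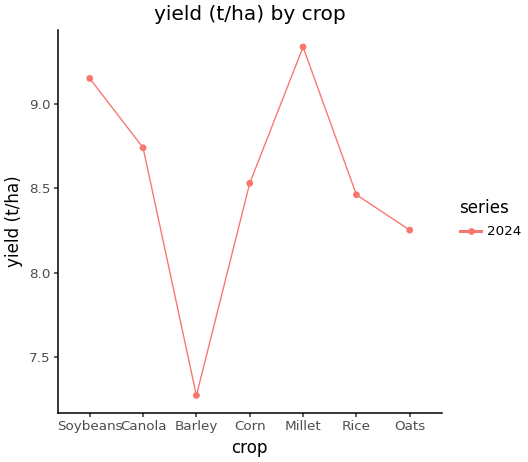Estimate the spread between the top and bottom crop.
Max Millet ≈ 9.4, min Barley ≈ 7.2; range ≈ 2.2.

≈ 2.2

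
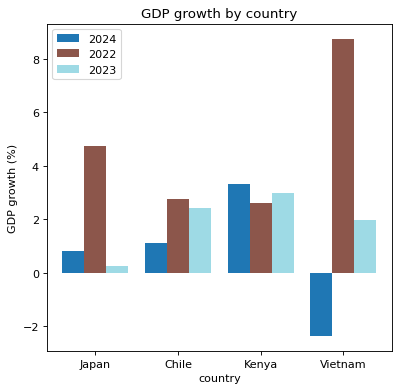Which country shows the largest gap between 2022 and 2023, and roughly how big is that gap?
Vietnam, ≈ 7 %

Vietnam: 2022 ≈ 9, 2023 ≈ 2 → gap ≈ 7. Next-largest (Japan) is only ≈ 5.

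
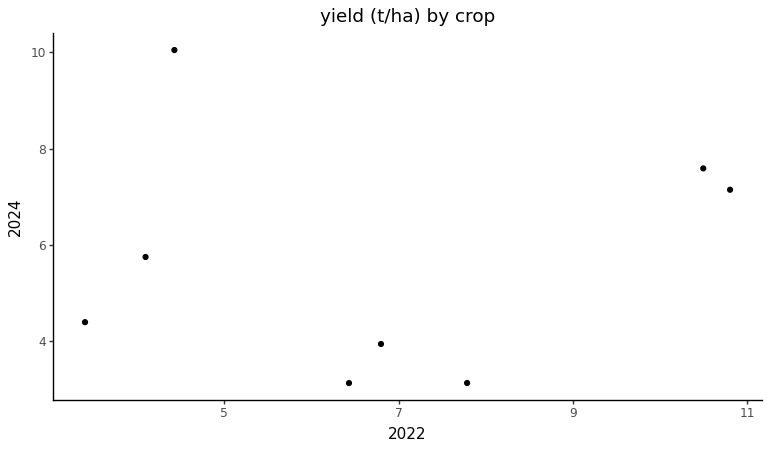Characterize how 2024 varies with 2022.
no clear correlation

Points are roughly uncorrelated; weak (|r| ≈ 0.1).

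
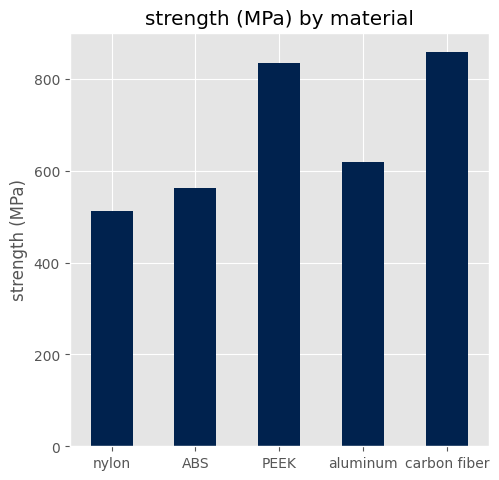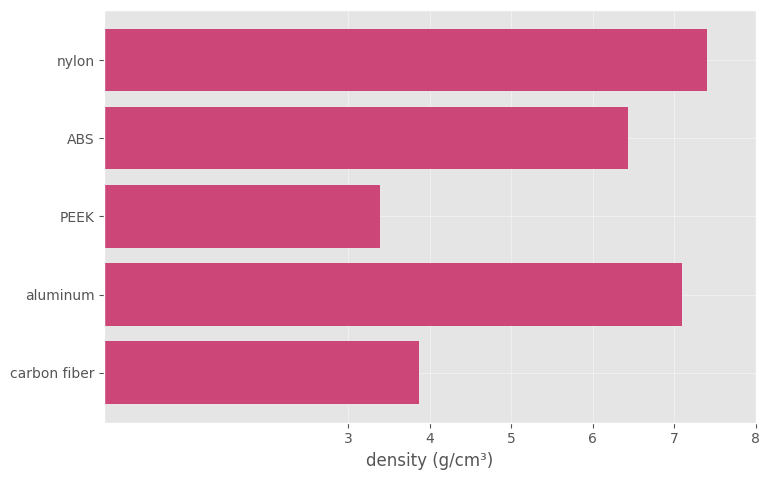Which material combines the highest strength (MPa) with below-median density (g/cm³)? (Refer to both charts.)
carbon fiber

Chart 2 median density (g/cm³) ≈ 6; below-median materials: PEEK, carbon fiber. Among those, carbon fiber has the highest strength (MPa) (≈ 900).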